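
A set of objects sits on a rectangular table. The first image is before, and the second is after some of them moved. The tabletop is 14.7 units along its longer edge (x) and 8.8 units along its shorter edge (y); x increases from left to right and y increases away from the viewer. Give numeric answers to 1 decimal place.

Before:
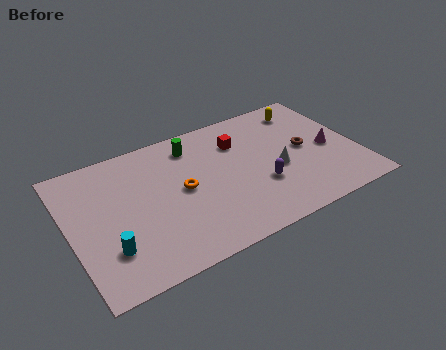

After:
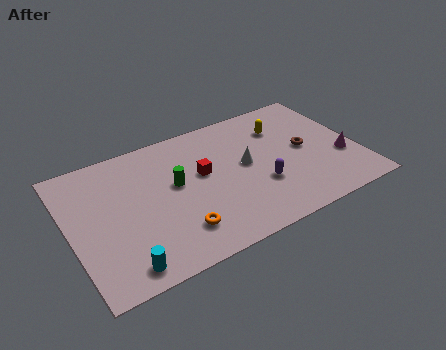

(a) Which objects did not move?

the brown torus and the purple capsule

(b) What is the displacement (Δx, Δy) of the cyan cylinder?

(0.5, -1.3)

The cyan cylinder started near (1.7, 2.4) and ended near (2.2, 1.1).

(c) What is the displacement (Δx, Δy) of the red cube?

(-2.1, -1.3)

The red cube was at about (8.9, 6.4) and moved to about (6.8, 5.1).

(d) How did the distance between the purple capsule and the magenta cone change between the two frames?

+0.4

They were about 3.9 units apart before and 4.3 after — 0.4 units further apart.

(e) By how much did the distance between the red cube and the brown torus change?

+1.6

They were about 3.7 units apart before and 5.3 after — 1.6 units further apart.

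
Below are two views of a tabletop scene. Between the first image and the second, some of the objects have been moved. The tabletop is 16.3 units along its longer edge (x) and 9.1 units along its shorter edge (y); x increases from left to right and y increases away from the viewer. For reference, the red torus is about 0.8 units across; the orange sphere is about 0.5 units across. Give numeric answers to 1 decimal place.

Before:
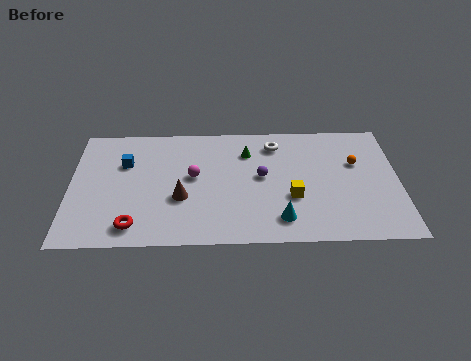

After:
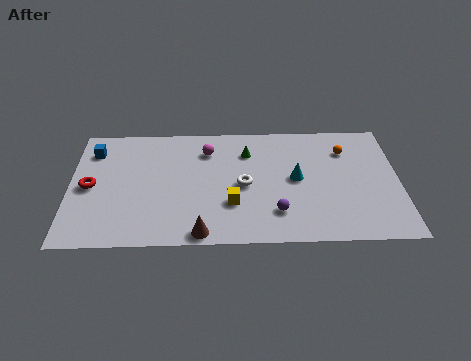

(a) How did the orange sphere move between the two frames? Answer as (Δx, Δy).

(-0.5, 1.0)

The orange sphere was at about (14.2, 5.8) and moved to about (13.7, 6.8).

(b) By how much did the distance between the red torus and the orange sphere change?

+1.1

The distance was about 11.8 in the first image and 12.9 in the second, so they moved 1.1 units further apart.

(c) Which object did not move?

the green cone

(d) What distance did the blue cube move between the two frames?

1.9

From (2.7, 6.1) to (1.1, 7.1), the blue cube covered √(1.6² + 1.0²) ≈ 1.9 units.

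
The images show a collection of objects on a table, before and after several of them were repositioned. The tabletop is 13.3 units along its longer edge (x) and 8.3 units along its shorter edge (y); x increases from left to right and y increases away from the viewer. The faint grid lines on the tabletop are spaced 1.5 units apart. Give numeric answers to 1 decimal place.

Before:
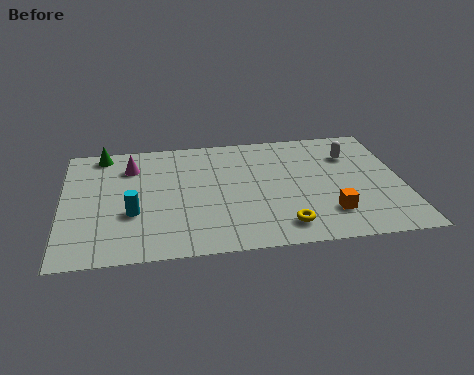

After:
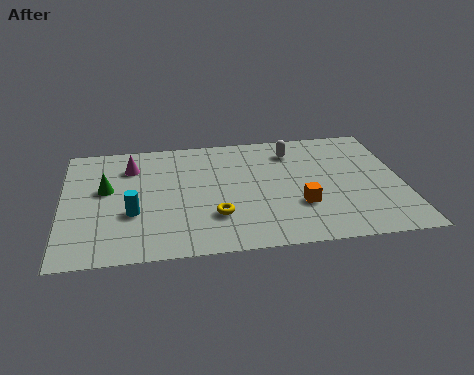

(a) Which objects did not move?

the magenta cone and the cyan cylinder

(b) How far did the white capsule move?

2.4

The white capsule was near (11.4, 6.0) before and (9.1, 6.6) after, so it travelled √(2.3² + 0.6²) ≈ 2.4 units.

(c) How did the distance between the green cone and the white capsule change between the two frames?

-2.3

The distance was about 9.9 in the first image and 7.6 in the second, so they moved 2.3 units closer together.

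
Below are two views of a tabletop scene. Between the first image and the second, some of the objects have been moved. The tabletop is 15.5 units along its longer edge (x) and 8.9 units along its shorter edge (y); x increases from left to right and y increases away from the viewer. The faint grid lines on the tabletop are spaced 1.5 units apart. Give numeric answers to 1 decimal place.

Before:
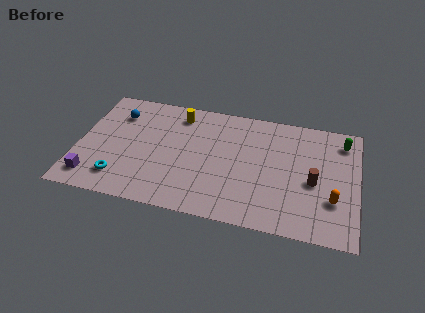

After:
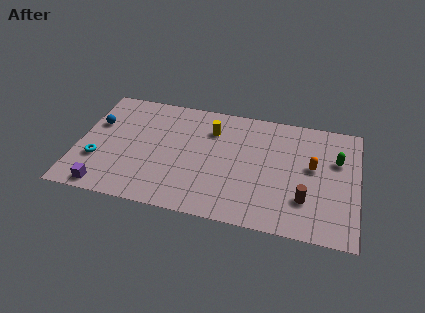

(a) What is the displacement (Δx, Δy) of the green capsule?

(-0.3, -1.5)

The green capsule started near (14.6, 7.3) and ended near (14.3, 5.8).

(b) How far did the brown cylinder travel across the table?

1.5

The brown cylinder moved from about (13.1, 3.9) to (12.7, 2.5), a distance of √(0.4² + 1.4²) ≈ 1.5.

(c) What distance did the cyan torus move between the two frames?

1.7

The cyan torus moved from about (2.5, 1.8) to (1.2, 2.9), a distance of √(1.3² + 1.1²) ≈ 1.7.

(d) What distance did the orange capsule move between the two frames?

2.5

From (14.2, 2.8) to (13.0, 5.0), the orange capsule covered √(1.2² + 2.2²) ≈ 2.5 units.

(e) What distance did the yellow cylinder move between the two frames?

2.1

The yellow cylinder was near (5.4, 7.4) before and (7.3, 6.6) after, so it travelled √(1.9² + 0.8²) ≈ 2.1 units.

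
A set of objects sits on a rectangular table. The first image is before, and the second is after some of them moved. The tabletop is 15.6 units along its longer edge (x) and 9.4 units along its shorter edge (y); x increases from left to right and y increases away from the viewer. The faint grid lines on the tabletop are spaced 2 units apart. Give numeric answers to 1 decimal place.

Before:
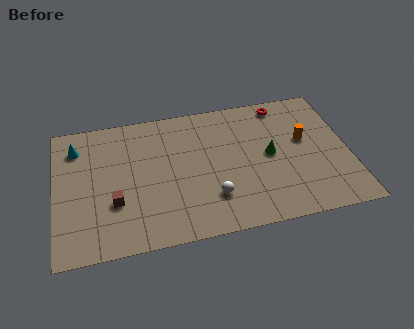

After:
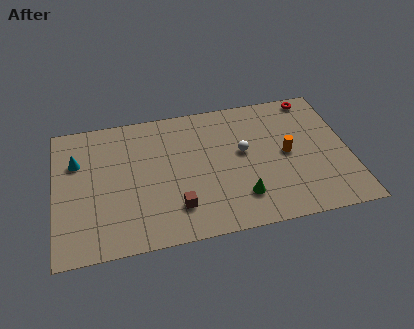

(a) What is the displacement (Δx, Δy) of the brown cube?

(3.2, -1.0)

The brown cube was at about (3.1, 3.2) and moved to about (6.3, 2.2).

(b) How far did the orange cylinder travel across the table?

1.3

The orange cylinder moved from about (13.3, 5.5) to (12.3, 4.7), a distance of √(1.0² + 0.8²) ≈ 1.3.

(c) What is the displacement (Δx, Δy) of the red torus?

(1.7, 0.2)

The red torus started near (12.3, 8.3) and ended near (14.0, 8.5).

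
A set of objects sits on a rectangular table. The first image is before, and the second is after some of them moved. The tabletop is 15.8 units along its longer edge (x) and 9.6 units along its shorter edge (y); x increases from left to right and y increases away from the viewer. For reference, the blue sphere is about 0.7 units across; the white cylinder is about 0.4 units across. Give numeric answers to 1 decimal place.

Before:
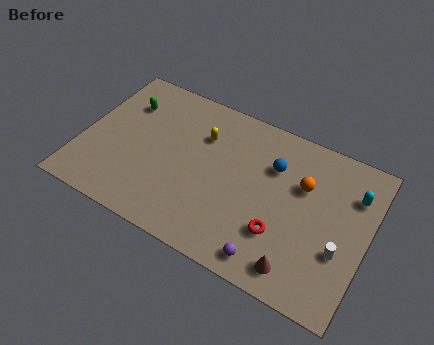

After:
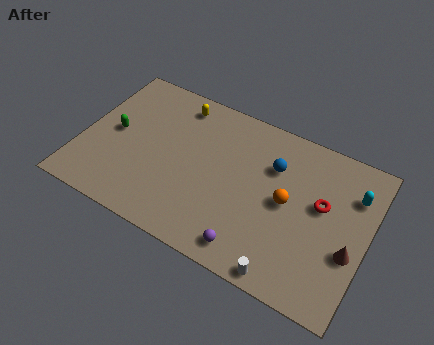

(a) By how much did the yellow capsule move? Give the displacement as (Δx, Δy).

(-1.6, 1.4)

The yellow capsule started near (6.4, 6.8) and ended near (4.8, 8.2).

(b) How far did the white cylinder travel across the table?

3.7

The white cylinder was near (14.5, 3.4) before and (11.9, 0.8) after, so it travelled √(2.6² + 2.6²) ≈ 3.7 units.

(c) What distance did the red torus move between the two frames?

3.3

From (11.3, 2.9) to (13.2, 5.6), the red torus covered √(1.9² + 2.7²) ≈ 3.3 units.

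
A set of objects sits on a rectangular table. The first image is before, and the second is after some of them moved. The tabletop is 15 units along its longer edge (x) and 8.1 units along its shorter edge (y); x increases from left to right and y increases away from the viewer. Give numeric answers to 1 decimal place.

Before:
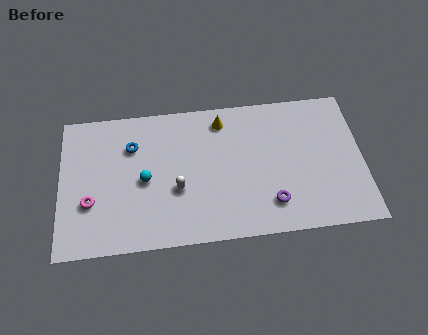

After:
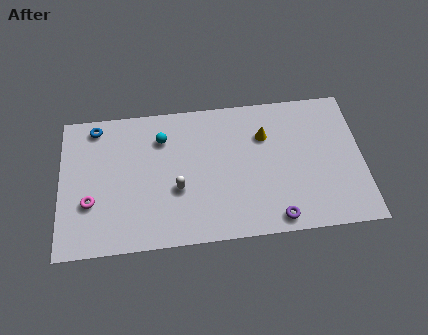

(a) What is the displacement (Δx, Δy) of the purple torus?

(0.2, -0.9)

The purple torus started near (10.4, 1.8) and ended near (10.6, 0.9).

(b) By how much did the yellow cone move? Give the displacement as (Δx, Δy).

(2.1, -1.1)

The yellow cone was at about (8.1, 6.8) and moved to about (10.2, 5.7).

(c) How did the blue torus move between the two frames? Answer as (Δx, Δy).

(-1.8, 1.3)

The blue torus started near (3.6, 5.8) and ended near (1.8, 7.1).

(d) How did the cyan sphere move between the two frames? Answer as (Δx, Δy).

(0.9, 2.3)

From the two frames, the cyan sphere sits at roughly (4.2, 3.8) before and (5.1, 6.1) after.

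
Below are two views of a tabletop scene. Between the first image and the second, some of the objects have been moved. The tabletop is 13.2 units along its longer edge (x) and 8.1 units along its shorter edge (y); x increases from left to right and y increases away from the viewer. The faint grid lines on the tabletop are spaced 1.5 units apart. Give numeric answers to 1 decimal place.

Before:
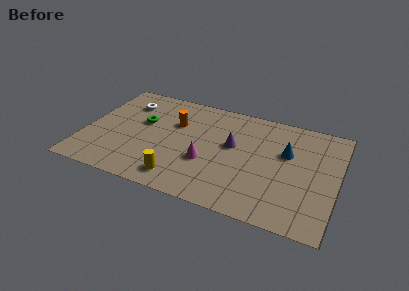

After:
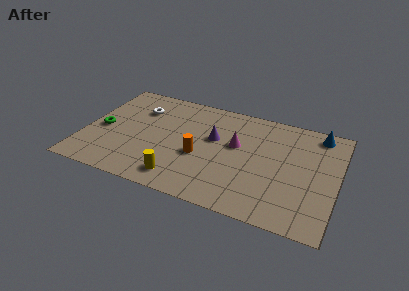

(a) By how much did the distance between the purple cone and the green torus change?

+1.1

The distance was about 4.8 in the first image and 5.9 in the second, so they moved 1.1 units further apart.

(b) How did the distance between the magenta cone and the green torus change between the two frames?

+3.0

Before: roughly 4.1 units apart; after: 7.1. That's 3.0 units further apart.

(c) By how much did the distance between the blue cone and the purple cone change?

+2.9

The distance was about 2.8 in the first image and 5.7 in the second, so they moved 2.9 units further apart.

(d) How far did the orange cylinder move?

2.6

The orange cylinder was near (4.6, 5.4) before and (6.1, 3.3) after, so it travelled √(1.5² + 2.1²) ≈ 2.6 units.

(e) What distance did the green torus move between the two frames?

2.3

The green torus was near (2.9, 4.9) before and (0.9, 3.7) after, so it travelled √(2.0² + 1.2²) ≈ 2.3 units.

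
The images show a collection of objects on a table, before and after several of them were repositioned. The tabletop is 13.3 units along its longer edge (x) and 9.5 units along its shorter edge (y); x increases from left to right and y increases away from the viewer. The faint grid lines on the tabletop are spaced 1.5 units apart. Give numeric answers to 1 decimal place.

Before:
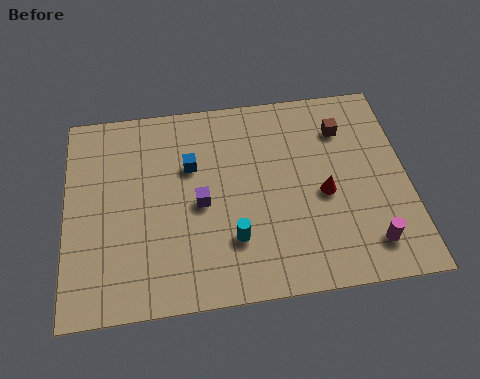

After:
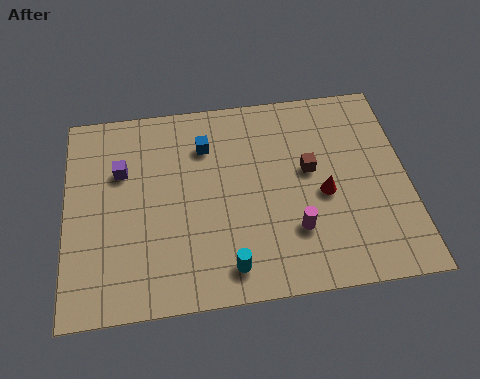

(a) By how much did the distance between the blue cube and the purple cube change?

+1.6

The distance was about 1.8 in the first image and 3.4 in the second, so they moved 1.6 units further apart.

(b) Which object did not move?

the red cone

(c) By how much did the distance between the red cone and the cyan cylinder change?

+0.8

The distance was about 3.9 in the first image and 4.7 in the second, so they moved 0.8 units further apart.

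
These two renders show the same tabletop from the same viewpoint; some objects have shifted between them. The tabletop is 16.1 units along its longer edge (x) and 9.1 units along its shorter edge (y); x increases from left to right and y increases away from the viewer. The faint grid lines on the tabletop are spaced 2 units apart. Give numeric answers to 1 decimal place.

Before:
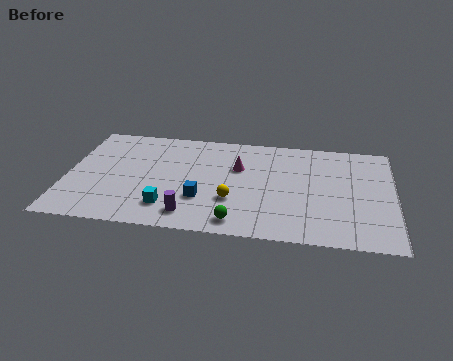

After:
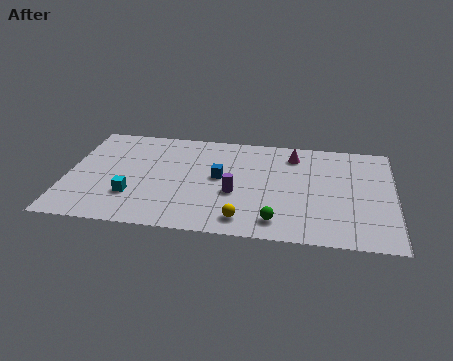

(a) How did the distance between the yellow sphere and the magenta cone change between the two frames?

+3.5

They were about 2.9 units apart before and 6.4 after — 3.5 units further apart.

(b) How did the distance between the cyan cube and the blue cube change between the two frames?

+2.9

Before: roughly 1.8 units apart; after: 4.7. That's 2.9 units further apart.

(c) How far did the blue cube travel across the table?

2.2

The blue cube moved from about (6.7, 2.9) to (7.5, 4.9), a distance of √(0.8² + 2.0²) ≈ 2.2.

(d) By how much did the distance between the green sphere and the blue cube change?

+2.0

Before: roughly 2.5 units apart; after: 4.5. That's 2.0 units further apart.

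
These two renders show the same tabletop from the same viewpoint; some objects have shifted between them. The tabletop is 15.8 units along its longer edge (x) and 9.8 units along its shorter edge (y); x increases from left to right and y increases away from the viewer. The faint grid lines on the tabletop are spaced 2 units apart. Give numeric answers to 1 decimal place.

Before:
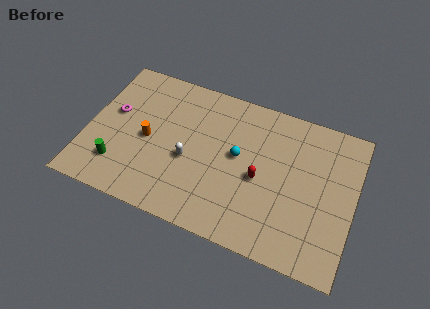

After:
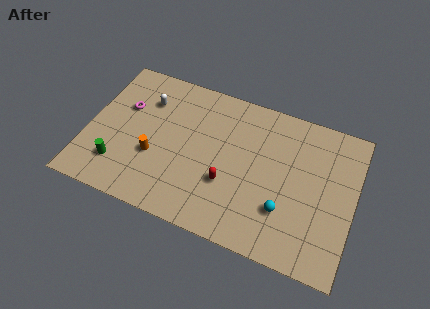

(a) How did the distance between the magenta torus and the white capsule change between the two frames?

-3.5

The distance was about 5.0 in the first image and 1.5 in the second, so they moved 3.5 units closer together.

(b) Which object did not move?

the green cylinder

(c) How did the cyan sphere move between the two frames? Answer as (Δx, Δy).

(3.0, -2.5)

The cyan sphere was at about (8.9, 5.4) and moved to about (11.9, 2.9).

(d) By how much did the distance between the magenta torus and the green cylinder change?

+0.5

Before: roughly 3.5 units apart; after: 4.0. That's 0.5 units further apart.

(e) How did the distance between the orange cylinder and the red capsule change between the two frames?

-2.3

They were about 6.7 units apart before and 4.4 after — 2.3 units closer together.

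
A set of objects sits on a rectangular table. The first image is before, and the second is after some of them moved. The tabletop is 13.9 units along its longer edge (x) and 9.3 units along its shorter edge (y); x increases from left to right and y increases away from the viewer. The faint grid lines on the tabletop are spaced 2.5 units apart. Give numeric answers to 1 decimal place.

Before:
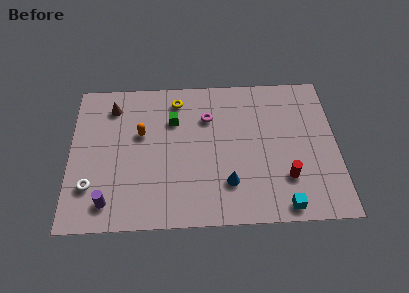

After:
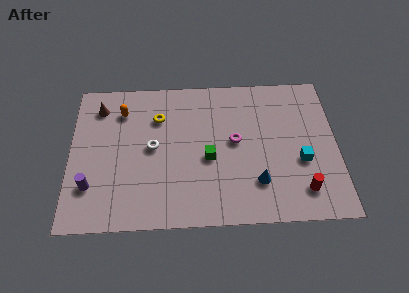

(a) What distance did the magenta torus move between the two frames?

2.1

From (7.2, 6.6) to (8.6, 5.0), the magenta torus covered √(1.4² + 1.6²) ≈ 2.1 units.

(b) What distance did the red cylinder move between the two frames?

1.1

From (11.2, 2.6) to (12.0, 1.8), the red cylinder covered √(0.8² + 0.8²) ≈ 1.1 units.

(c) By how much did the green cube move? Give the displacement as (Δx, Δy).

(1.8, -2.5)

The green cube was at about (5.4, 6.5) and moved to about (7.2, 4.0).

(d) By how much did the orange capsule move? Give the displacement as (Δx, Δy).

(-1.0, 1.5)

From the two frames, the orange capsule sits at roughly (3.7, 5.7) before and (2.7, 7.2) after.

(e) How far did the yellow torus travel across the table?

1.5

The yellow torus moved from about (5.6, 7.8) to (4.6, 6.7), a distance of √(1.0² + 1.1²) ≈ 1.5.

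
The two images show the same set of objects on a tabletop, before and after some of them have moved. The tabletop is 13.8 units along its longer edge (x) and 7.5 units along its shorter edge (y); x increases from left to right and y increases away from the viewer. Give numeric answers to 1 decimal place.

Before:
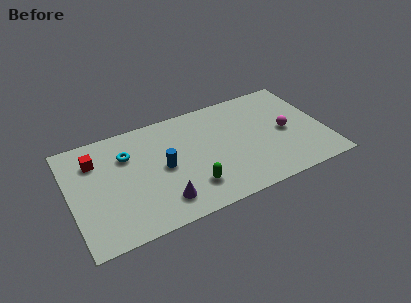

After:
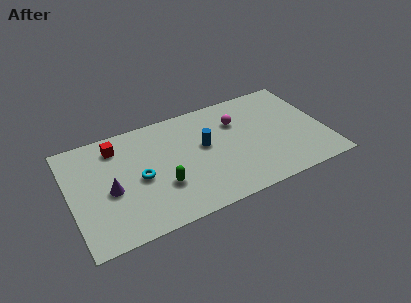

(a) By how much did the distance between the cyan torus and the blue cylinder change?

+1.3

Before: roughly 2.4 units apart; after: 3.7. That's 1.3 units further apart.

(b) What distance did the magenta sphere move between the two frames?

3.0

The magenta sphere was near (11.7, 3.6) before and (9.2, 5.3) after, so it travelled √(2.5² + 1.7²) ≈ 3.0 units.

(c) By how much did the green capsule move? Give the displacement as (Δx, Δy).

(-1.5, 0.7)

From the two frames, the green capsule sits at roughly (6.3, 1.8) before and (4.8, 2.5) after.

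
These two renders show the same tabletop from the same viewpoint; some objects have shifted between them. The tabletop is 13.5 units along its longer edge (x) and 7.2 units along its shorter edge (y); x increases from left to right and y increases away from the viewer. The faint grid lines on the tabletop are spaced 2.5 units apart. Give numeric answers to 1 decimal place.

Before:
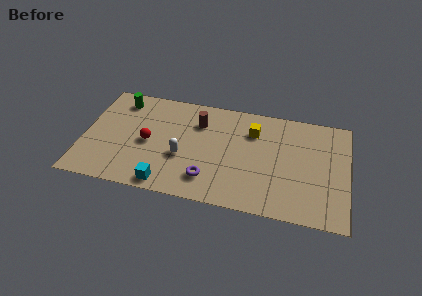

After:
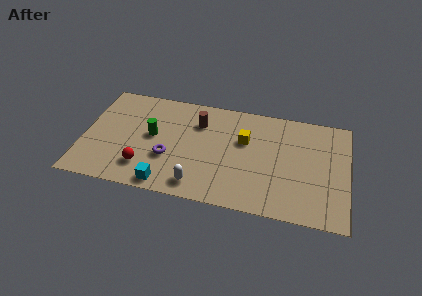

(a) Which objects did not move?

the brown cylinder and the cyan cube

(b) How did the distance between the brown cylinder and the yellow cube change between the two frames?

-0.3

They were about 2.8 units apart before and 2.5 after — 0.3 units closer together.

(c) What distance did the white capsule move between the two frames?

1.9

From (5.1, 2.8) to (6.0, 1.1), the white capsule covered √(0.9² + 1.7²) ≈ 1.9 units.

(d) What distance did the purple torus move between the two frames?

2.3

The purple torus moved from about (6.5, 1.6) to (4.4, 2.6), a distance of √(2.1² + 1.0²) ≈ 2.3.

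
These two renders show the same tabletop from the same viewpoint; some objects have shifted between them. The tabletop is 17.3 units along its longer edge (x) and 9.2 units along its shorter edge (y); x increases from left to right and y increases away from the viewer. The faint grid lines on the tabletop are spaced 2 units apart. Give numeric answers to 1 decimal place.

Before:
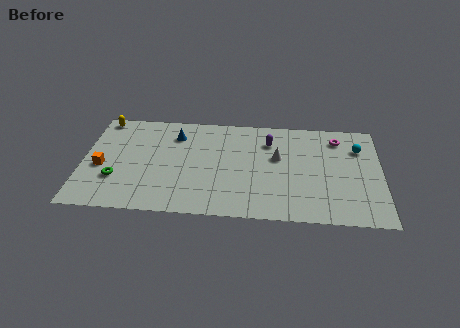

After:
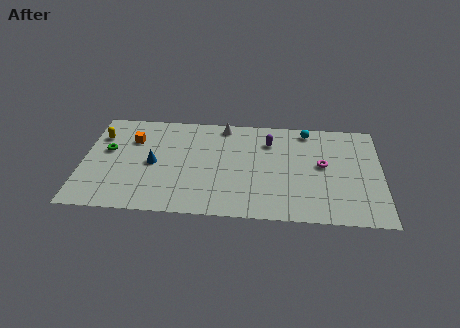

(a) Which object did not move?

the purple capsule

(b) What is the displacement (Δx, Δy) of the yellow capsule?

(-0.1, -1.6)

The yellow capsule was at about (1.0, 8.3) and moved to about (0.9, 6.7).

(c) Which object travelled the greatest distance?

the white cone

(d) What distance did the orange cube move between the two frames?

3.1

The orange cube was near (1.1, 3.9) before and (2.8, 6.5) after, so it travelled √(1.7² + 2.6²) ≈ 3.1 units.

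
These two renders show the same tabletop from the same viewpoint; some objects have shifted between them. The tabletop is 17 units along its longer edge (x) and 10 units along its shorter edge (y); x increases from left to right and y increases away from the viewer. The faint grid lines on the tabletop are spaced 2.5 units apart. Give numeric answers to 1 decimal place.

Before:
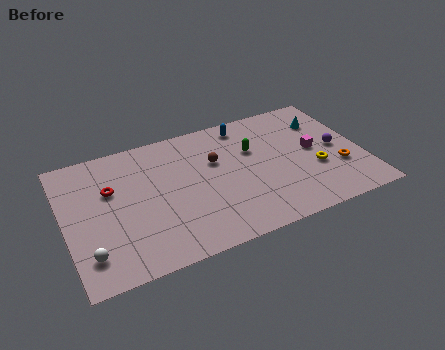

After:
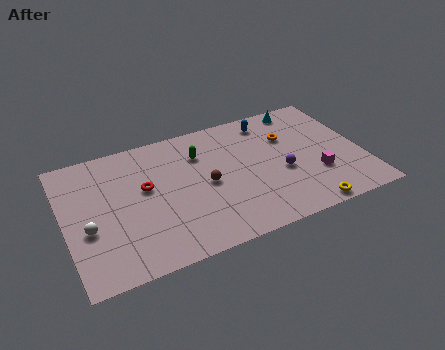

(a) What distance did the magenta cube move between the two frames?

2.0

The magenta cube was near (14.3, 5.2) before and (14.2, 3.2) after, so it travelled √(0.1² + 2.0²) ≈ 2.0 units.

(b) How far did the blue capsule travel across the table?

1.4

The blue capsule was near (10.7, 8.7) before and (12.1, 8.5) after, so it travelled √(1.4² + 0.2²) ≈ 1.4 units.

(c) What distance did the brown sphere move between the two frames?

1.7

From (8.7, 6.4) to (8.0, 4.8), the brown sphere covered √(0.7² + 1.6²) ≈ 1.7 units.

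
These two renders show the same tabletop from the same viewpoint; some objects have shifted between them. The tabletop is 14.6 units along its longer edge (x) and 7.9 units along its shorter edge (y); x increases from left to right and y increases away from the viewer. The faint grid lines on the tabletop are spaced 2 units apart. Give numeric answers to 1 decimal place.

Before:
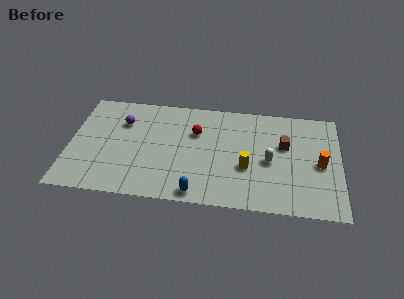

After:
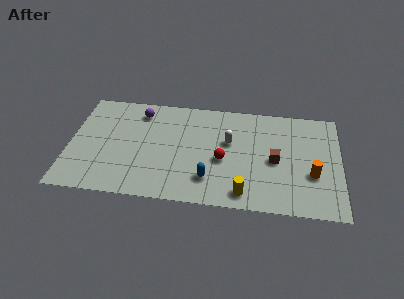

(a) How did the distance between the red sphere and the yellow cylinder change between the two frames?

-1.0

They were about 3.6 units apart before and 2.6 after — 1.0 units closer together.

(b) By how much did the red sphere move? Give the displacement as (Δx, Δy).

(1.5, -1.9)

From the two frames, the red sphere sits at roughly (6.8, 5.3) before and (8.3, 3.4) after.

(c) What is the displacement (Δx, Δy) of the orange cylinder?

(-0.4, -0.8)

From the two frames, the orange cylinder sits at roughly (13.5, 3.7) before and (13.1, 2.9) after.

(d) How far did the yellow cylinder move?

1.9

The yellow cylinder was near (9.6, 3.0) before and (9.5, 1.1) after, so it travelled √(0.1² + 1.9²) ≈ 1.9 units.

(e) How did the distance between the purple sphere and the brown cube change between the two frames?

-0.9

They were about 8.8 units apart before and 7.9 after — 0.9 units closer together.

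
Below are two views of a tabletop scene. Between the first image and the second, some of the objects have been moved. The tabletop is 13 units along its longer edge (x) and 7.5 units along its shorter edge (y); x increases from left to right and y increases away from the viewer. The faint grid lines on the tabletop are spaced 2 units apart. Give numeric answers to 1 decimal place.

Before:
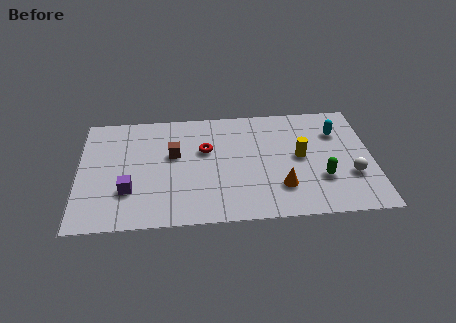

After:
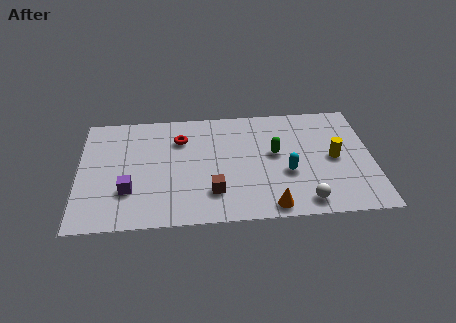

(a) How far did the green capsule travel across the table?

2.7

The green capsule moved from about (10.7, 2.4) to (8.7, 4.2), a distance of √(2.0² + 1.8²) ≈ 2.7.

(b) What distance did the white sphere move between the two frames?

2.6

The white sphere was near (12.0, 2.5) before and (9.9, 1.0) after, so it travelled √(2.1² + 1.5²) ≈ 2.6 units.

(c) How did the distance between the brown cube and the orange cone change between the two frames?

-2.6

The distance was about 5.3 in the first image and 2.7 in the second, so they moved 2.6 units closer together.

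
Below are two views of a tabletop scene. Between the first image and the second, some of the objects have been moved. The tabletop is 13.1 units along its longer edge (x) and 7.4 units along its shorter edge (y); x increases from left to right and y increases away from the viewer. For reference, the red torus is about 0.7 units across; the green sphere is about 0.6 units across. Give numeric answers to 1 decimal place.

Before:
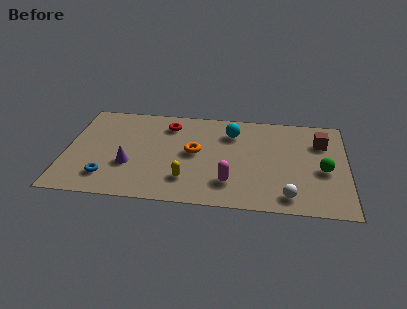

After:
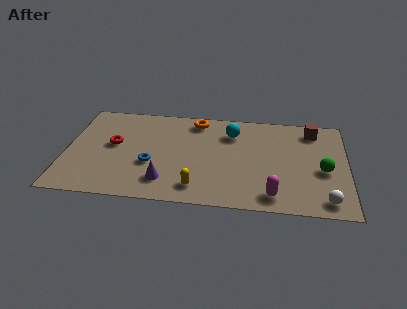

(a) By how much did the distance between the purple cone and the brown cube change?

-1.1

The distance was about 9.3 in the first image and 8.2 in the second, so they moved 1.1 units closer together.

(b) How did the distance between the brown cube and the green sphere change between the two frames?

+0.9

They were about 2.1 units apart before and 3.0 after — 0.9 units further apart.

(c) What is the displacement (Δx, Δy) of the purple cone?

(1.7, -1.0)

The purple cone was at about (3.0, 2.6) and moved to about (4.7, 1.6).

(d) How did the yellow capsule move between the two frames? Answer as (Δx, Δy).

(0.5, -0.5)

From the two frames, the yellow capsule sits at roughly (5.7, 1.8) before and (6.2, 1.3) after.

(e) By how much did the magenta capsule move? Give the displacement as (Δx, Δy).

(2.0, -0.7)

The magenta capsule started near (7.7, 1.8) and ended near (9.7, 1.1).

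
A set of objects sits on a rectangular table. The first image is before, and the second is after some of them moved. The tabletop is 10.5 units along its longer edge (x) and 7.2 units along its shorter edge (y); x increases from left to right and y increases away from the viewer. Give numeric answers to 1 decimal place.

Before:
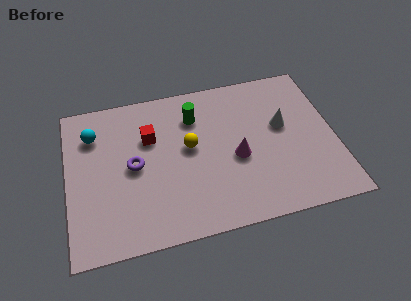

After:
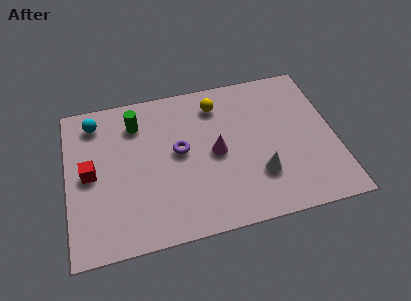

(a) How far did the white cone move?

2.4

The white cone moved from about (8.5, 4.2) to (7.4, 2.1), a distance of √(1.1² + 2.1²) ≈ 2.4.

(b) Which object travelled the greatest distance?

the red cube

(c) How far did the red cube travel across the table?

2.7

From (3.3, 4.8) to (0.9, 3.6), the red cube covered √(2.4² + 1.2²) ≈ 2.7 units.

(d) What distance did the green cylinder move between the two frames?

2.3

The green cylinder was near (5.1, 5.4) before and (2.8, 5.6) after, so it travelled √(2.3² + 0.2²) ≈ 2.3 units.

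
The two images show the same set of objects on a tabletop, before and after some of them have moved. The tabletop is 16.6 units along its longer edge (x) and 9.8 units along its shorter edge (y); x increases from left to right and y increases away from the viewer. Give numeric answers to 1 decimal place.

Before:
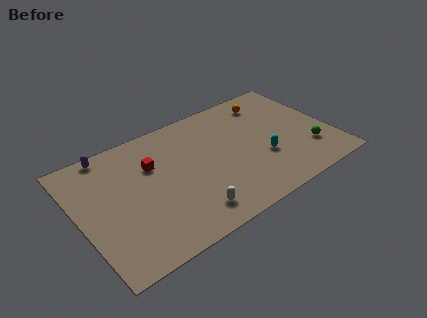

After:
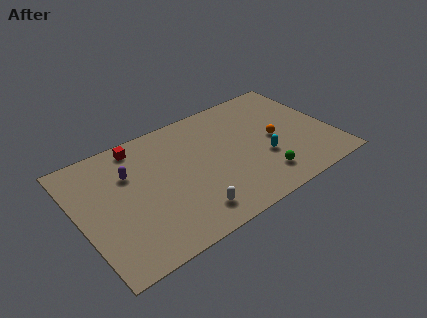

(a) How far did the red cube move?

2.1

From (5.0, 6.6) to (4.4, 8.6), the red cube covered √(0.6² + 2.0²) ≈ 2.1 units.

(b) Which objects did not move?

the cyan capsule and the white capsule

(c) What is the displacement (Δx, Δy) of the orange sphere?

(-0.3, -3.4)

From the two frames, the orange sphere sits at roughly (13.2, 8.1) before and (12.9, 4.7) after.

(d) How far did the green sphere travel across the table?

3.5

From (14.9, 2.7) to (11.5, 2.0), the green sphere covered √(3.4² + 0.7²) ≈ 3.5 units.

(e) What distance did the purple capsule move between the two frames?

2.5

From (2.5, 9.0) to (3.5, 6.7), the purple capsule covered √(1.0² + 2.3²) ≈ 2.5 units.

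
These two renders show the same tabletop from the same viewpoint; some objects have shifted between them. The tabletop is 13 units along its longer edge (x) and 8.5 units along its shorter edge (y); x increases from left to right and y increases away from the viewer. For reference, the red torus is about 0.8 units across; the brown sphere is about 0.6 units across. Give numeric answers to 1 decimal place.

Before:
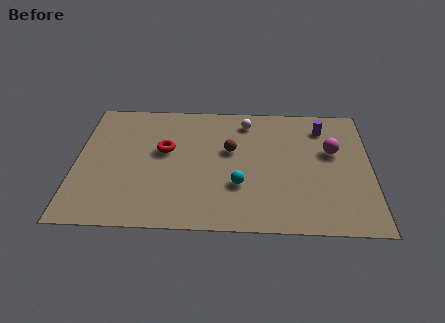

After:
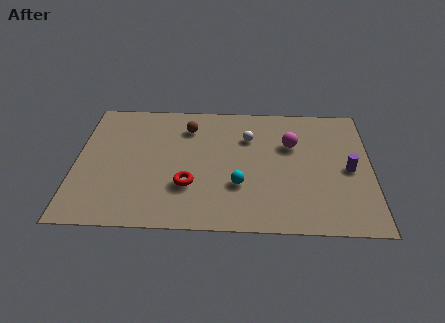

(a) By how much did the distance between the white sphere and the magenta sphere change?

-2.3

The distance was about 4.2 in the first image and 1.9 in the second, so they moved 2.3 units closer together.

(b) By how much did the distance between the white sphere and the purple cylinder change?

+1.4

The distance was about 3.4 in the first image and 4.8 in the second, so they moved 1.4 units further apart.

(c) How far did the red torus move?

2.5

The red torus moved from about (3.9, 5.0) to (5.0, 2.7), a distance of √(1.1² + 2.3²) ≈ 2.5.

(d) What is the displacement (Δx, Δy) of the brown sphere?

(-1.9, 1.5)

The brown sphere was at about (6.8, 5.1) and moved to about (4.9, 6.6).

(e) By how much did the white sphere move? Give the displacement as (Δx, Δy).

(0.1, -1.1)

The white sphere started near (7.5, 7.1) and ended near (7.6, 6.0).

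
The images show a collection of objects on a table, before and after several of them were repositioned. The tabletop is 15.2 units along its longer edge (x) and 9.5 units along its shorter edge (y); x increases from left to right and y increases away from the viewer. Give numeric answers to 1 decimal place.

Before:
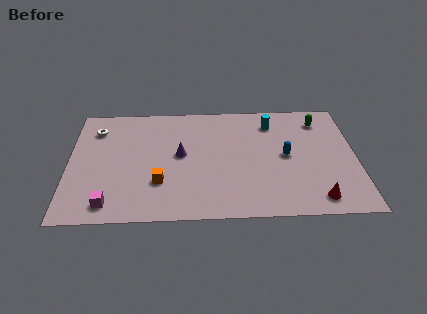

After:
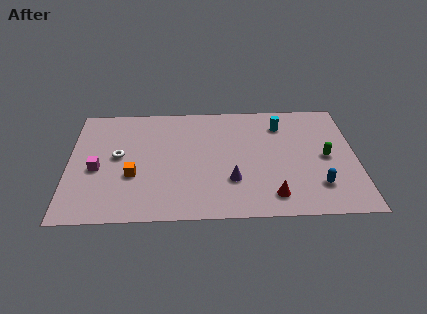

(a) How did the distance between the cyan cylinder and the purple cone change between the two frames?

-0.3

The distance was about 5.5 in the first image and 5.2 in the second, so they moved 0.3 units closer together.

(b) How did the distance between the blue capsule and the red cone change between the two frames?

-1.3

They were about 3.8 units apart before and 2.5 after — 1.3 units closer together.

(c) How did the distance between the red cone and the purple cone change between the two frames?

-5.6

They were about 8.1 units apart before and 2.5 after — 5.6 units closer together.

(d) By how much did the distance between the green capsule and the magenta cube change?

-0.8

The distance was about 12.9 in the first image and 12.1 in the second, so they moved 0.8 units closer together.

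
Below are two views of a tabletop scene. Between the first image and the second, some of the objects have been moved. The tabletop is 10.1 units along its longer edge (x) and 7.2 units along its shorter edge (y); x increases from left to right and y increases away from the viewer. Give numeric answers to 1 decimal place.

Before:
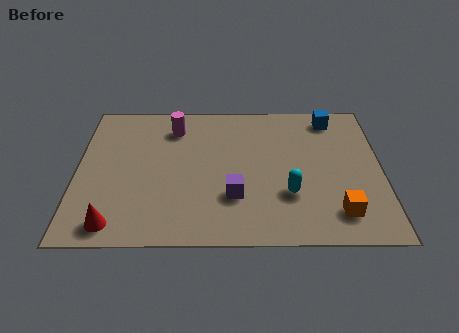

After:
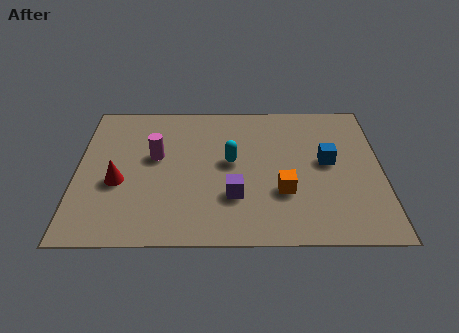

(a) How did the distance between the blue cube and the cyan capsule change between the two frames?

-1.0

They were about 4.2 units apart before and 3.2 after — 1.0 units closer together.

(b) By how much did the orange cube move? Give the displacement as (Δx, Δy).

(-1.8, 1.0)

The orange cube was at about (8.6, 1.4) and moved to about (6.8, 2.4).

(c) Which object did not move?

the purple cube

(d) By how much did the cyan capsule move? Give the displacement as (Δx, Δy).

(-1.9, 1.6)

From the two frames, the cyan capsule sits at roughly (7.0, 2.3) before and (5.1, 3.9) after.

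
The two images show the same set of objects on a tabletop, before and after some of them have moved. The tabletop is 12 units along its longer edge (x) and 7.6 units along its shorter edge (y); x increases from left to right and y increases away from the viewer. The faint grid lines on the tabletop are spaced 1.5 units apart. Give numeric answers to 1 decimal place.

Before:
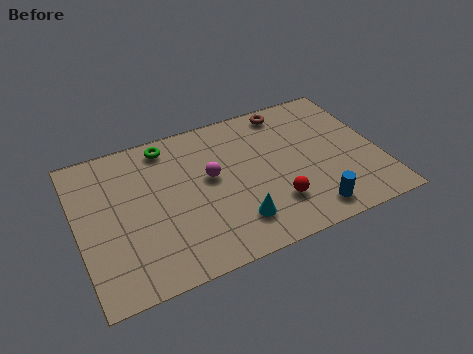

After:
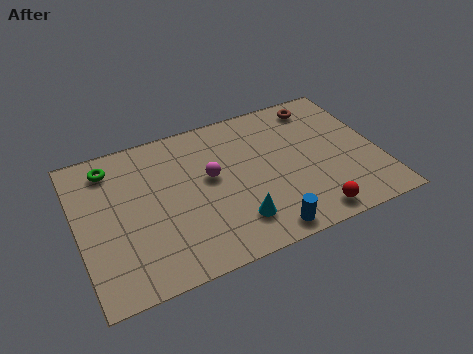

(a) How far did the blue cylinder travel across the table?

1.9

The blue cylinder was near (8.9, 1.1) before and (7.0, 0.8) after, so it travelled √(1.9² + 0.3²) ≈ 1.9 units.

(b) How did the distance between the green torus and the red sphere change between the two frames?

+3.2

The distance was about 6.0 in the first image and 9.2 in the second, so they moved 3.2 units further apart.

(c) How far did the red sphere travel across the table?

1.7

The red sphere moved from about (7.6, 2.0) to (8.9, 0.9), a distance of √(1.3² + 1.1²) ≈ 1.7.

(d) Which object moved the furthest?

the green torus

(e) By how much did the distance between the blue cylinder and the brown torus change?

+0.8

Before: roughly 5.6 units apart; after: 6.4. That's 0.8 units further apart.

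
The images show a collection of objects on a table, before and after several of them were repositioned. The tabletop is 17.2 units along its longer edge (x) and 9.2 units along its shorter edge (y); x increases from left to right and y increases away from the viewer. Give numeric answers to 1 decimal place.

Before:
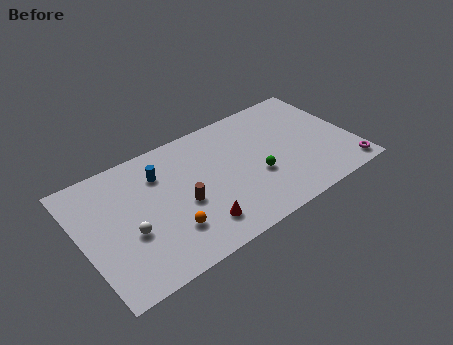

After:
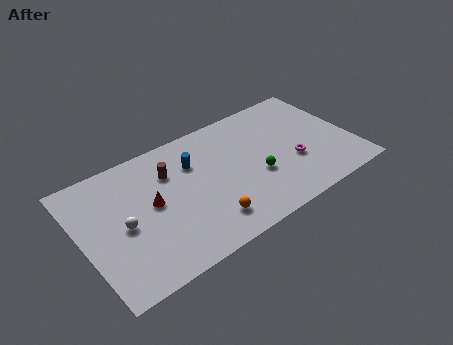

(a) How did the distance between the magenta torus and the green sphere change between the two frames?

-3.6

Before: roughly 6.0 units apart; after: 2.4. That's 3.6 units closer together.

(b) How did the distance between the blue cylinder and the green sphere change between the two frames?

-1.9

The distance was about 6.6 in the first image and 4.7 in the second, so they moved 1.9 units closer together.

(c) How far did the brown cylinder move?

2.7

From (6.2, 3.9) to (5.8, 6.6), the brown cylinder covered √(0.4² + 2.7²) ≈ 2.7 units.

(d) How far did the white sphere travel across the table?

0.8

The white sphere moved from about (2.8, 3.6) to (2.5, 4.3), a distance of √(0.3² + 0.7²) ≈ 0.8.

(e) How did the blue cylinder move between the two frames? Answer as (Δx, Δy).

(2.1, -0.3)

The blue cylinder started near (5.2, 6.8) and ended near (7.3, 6.5).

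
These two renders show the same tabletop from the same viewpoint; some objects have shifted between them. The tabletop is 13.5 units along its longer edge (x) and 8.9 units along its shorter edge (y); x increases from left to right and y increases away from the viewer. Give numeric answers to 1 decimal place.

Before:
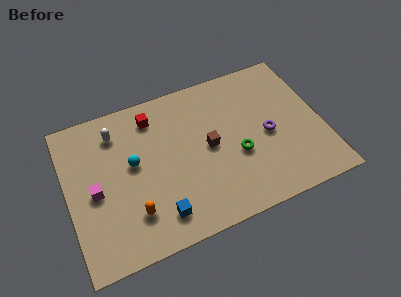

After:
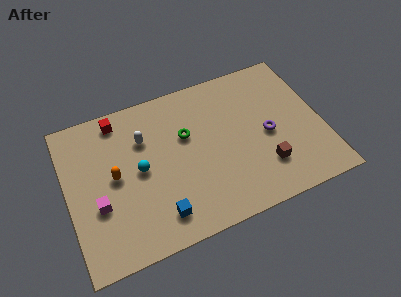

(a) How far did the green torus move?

3.3

The green torus moved from about (8.9, 3.5) to (6.4, 5.6), a distance of √(2.5² + 2.1²) ≈ 3.3.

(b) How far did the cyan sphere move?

0.6

The cyan sphere was near (3.5, 5.0) before and (3.8, 4.5) after, so it travelled √(0.3² + 0.5²) ≈ 0.6 units.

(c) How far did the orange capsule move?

2.5

The orange capsule moved from about (3.2, 2.2) to (2.5, 4.6), a distance of √(0.7² + 2.4²) ≈ 2.5.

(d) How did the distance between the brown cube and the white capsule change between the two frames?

+1.8

Before: roughly 5.4 units apart; after: 7.2. That's 1.8 units further apart.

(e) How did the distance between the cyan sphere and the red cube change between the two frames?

+0.8

The distance was about 2.6 in the first image and 3.4 in the second, so they moved 0.8 units further apart.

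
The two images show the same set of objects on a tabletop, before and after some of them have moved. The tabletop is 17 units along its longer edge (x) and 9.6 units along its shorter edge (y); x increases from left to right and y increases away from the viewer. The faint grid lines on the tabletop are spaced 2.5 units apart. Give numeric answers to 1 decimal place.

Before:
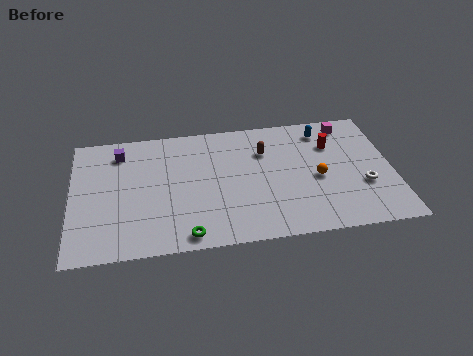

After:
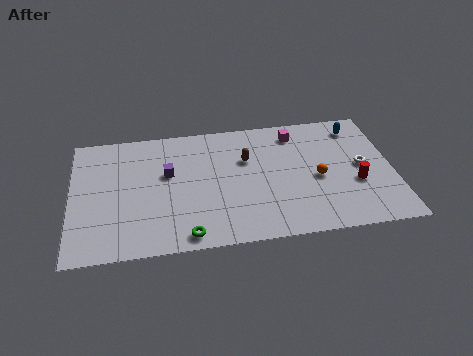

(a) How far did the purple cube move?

3.2

From (2.6, 7.8) to (5.1, 5.8), the purple cube covered √(2.5² + 2.0²) ≈ 3.2 units.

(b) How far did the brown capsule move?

1.1

From (10.3, 6.8) to (9.3, 6.3), the brown capsule covered √(1.0² + 0.5²) ≈ 1.1 units.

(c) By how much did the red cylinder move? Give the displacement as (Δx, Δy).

(1.1, -3.2)

The red cylinder was at about (13.9, 6.8) and moved to about (15.0, 3.6).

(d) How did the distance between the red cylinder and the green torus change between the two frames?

-0.4

Before: roughly 9.8 units apart; after: 9.4. That's 0.4 units closer together.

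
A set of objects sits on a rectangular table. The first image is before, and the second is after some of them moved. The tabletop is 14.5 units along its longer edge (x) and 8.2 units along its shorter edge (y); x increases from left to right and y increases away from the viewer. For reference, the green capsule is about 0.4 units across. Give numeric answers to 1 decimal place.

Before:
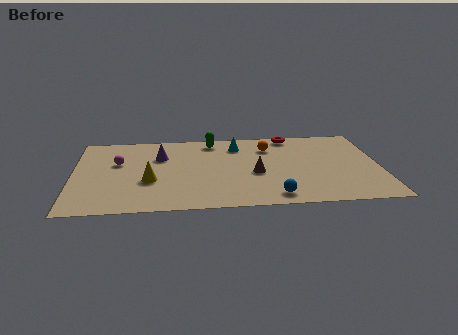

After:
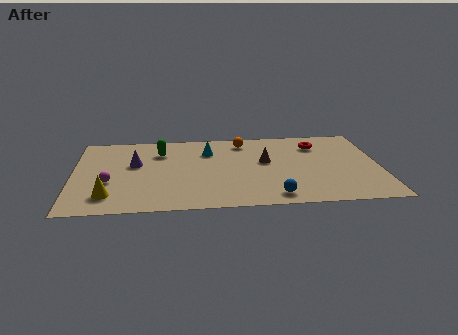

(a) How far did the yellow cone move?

2.4

The yellow cone was near (3.6, 3.1) before and (1.7, 1.7) after, so it travelled √(1.9² + 1.4²) ≈ 2.4 units.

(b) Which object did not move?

the blue sphere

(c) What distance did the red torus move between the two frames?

1.6

The red torus was near (10.4, 7.4) before and (11.6, 6.3) after, so it travelled √(1.2² + 1.1²) ≈ 1.6 units.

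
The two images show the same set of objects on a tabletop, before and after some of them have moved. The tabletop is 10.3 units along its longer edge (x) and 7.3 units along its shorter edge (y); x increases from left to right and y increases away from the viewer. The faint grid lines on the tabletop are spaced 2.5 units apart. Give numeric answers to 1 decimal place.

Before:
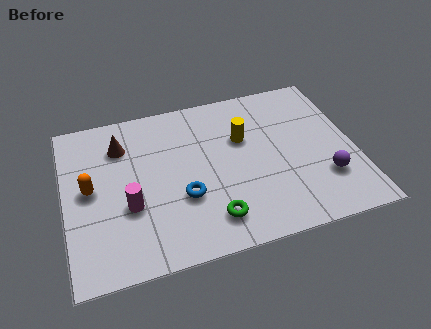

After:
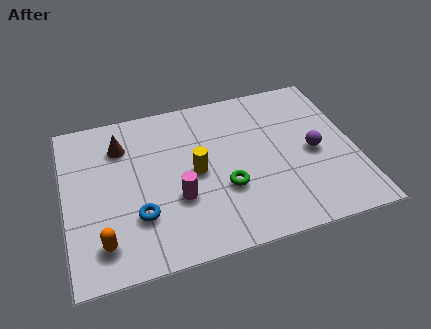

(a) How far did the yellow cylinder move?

2.1

The yellow cylinder moved from about (6.4, 4.7) to (4.6, 3.6), a distance of √(1.8² + 1.1²) ≈ 2.1.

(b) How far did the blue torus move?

1.6

From (4.1, 2.6) to (2.5, 2.2), the blue torus covered √(1.6² + 0.4²) ≈ 1.6 units.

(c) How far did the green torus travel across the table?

1.3

The green torus moved from about (5.0, 1.4) to (5.6, 2.6), a distance of √(0.6² + 1.2²) ≈ 1.3.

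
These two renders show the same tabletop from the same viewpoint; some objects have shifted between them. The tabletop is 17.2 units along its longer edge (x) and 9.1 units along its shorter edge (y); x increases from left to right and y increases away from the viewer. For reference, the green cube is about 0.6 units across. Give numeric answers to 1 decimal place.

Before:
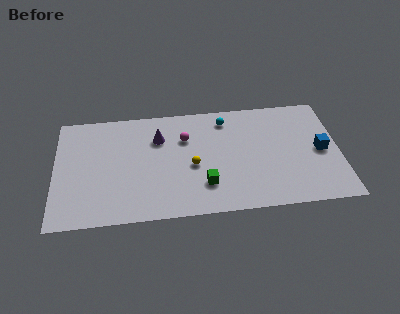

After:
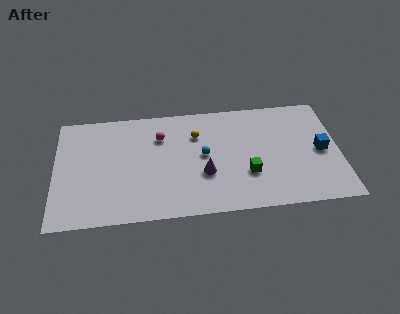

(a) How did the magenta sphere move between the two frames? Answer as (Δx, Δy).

(-1.5, 0.3)

From the two frames, the magenta sphere sits at roughly (7.9, 6.3) before and (6.4, 6.6) after.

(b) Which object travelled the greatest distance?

the purple cone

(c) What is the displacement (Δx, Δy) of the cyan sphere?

(-1.4, -2.8)

From the two frames, the cyan sphere sits at roughly (10.4, 7.6) before and (9.0, 4.8) after.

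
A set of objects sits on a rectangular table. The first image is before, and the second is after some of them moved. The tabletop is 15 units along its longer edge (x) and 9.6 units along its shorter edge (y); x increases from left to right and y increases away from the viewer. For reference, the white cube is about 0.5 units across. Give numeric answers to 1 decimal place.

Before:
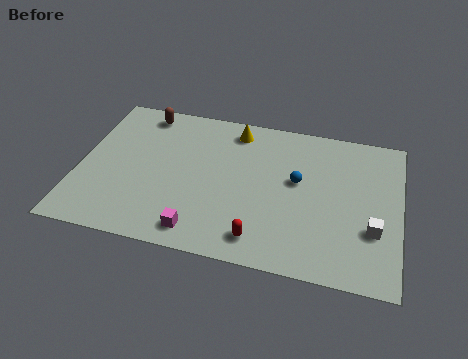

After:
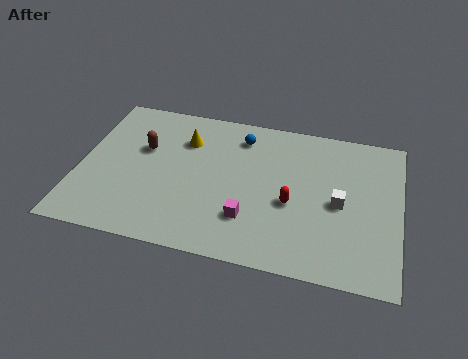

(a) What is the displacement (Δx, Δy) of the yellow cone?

(-2.3, -1.2)

From the two frames, the yellow cone sits at roughly (7.1, 8.2) before and (4.8, 7.0) after.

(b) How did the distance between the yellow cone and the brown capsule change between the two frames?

-2.3

Before: roughly 4.4 units apart; after: 2.1. That's 2.3 units closer together.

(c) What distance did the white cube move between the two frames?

2.1

The white cube moved from about (13.8, 3.2) to (12.2, 4.5), a distance of √(1.6² + 1.3²) ≈ 2.1.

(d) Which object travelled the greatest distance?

the blue sphere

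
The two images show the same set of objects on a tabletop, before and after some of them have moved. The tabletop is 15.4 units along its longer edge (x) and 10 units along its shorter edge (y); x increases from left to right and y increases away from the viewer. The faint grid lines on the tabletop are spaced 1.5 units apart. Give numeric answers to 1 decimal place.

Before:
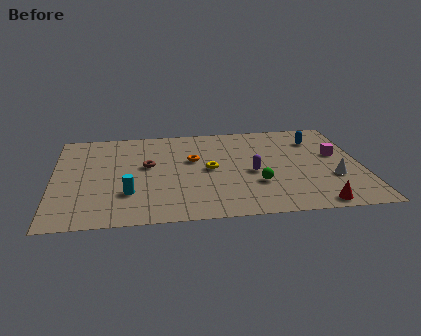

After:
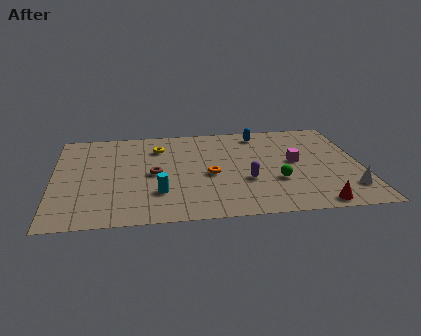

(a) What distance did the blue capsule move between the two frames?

3.0

The blue capsule moved from about (13.3, 7.6) to (10.5, 8.6), a distance of √(2.8² + 1.0²) ≈ 3.0.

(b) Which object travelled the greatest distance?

the yellow torus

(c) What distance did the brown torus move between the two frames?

0.9

From (4.7, 5.7) to (5.0, 4.8), the brown torus covered √(0.3² + 0.9²) ≈ 0.9 units.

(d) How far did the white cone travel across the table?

1.4

From (13.9, 3.4) to (14.6, 2.2), the white cone covered √(0.7² + 1.2²) ≈ 1.4 units.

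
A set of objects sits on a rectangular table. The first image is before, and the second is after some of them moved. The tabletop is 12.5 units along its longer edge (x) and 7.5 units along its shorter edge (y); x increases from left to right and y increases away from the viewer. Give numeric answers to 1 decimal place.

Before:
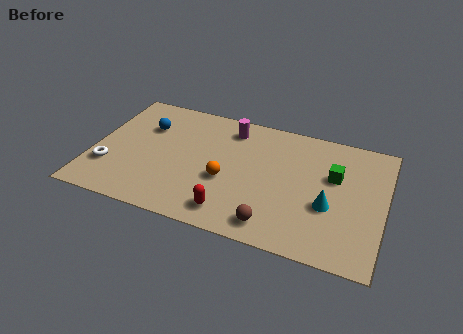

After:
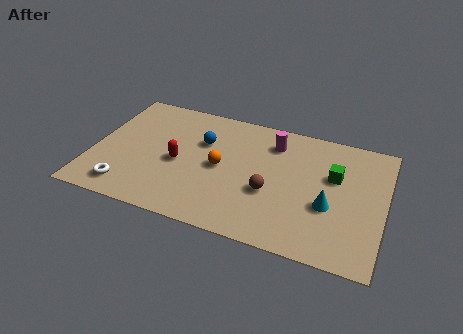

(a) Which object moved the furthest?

the red capsule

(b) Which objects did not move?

the cyan cone and the green cube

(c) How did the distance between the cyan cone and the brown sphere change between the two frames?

-0.3

Before: roughly 2.8 units apart; after: 2.5. That's 0.3 units closer together.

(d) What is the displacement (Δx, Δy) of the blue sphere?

(2.5, -0.2)

From the two frames, the blue sphere sits at roughly (2.1, 5.2) before and (4.6, 5.0) after.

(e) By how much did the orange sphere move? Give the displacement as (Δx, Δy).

(-0.3, 0.7)

The orange sphere started near (5.8, 3.0) and ended near (5.5, 3.7).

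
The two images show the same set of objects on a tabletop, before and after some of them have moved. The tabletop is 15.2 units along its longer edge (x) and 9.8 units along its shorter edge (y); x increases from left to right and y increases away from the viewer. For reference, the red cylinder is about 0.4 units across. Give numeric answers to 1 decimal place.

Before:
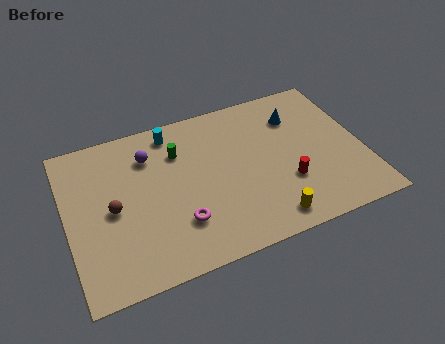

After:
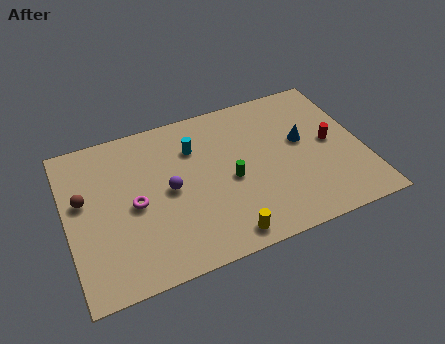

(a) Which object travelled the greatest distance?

the green cylinder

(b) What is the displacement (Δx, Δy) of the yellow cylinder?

(-2.3, -0.2)

From the two frames, the yellow cylinder sits at roughly (9.9, 1.3) before and (7.6, 1.1) after.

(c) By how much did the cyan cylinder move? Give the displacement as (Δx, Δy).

(1.0, -1.4)

The cyan cylinder was at about (5.7, 8.5) and moved to about (6.7, 7.1).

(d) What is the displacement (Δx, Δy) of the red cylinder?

(2.5, 1.8)

The red cylinder was at about (11.1, 3.2) and moved to about (13.6, 5.0).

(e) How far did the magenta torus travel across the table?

2.8

The magenta torus was near (5.5, 2.7) before and (3.4, 4.6) after, so it travelled √(2.1² + 1.9²) ≈ 2.8 units.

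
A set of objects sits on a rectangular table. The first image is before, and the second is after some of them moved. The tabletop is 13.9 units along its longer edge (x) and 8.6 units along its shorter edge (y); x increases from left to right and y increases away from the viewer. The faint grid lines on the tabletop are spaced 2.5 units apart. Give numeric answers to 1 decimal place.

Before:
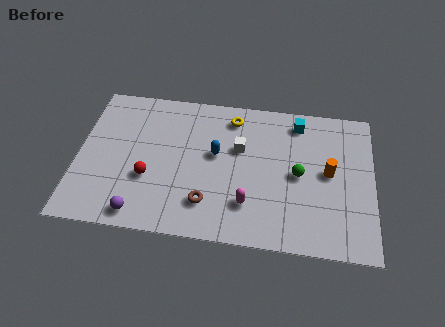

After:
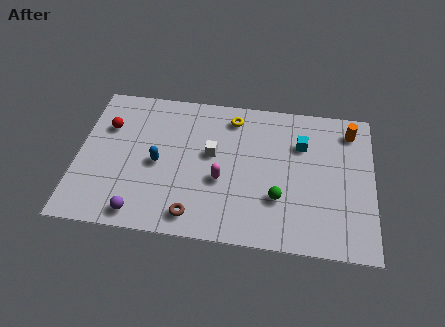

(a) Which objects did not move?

the yellow torus and the purple sphere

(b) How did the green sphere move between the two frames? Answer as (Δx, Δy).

(-0.9, -1.5)

From the two frames, the green sphere sits at roughly (10.4, 4.2) before and (9.5, 2.7) after.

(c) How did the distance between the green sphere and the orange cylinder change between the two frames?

+4.1

Before: roughly 1.4 units apart; after: 5.5. That's 4.1 units further apart.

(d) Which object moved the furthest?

the red sphere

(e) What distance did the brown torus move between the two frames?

1.0

The brown torus moved from about (6.2, 2.0) to (5.6, 1.2), a distance of √(0.6² + 0.8²) ≈ 1.0.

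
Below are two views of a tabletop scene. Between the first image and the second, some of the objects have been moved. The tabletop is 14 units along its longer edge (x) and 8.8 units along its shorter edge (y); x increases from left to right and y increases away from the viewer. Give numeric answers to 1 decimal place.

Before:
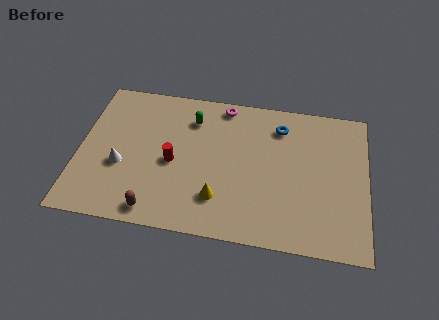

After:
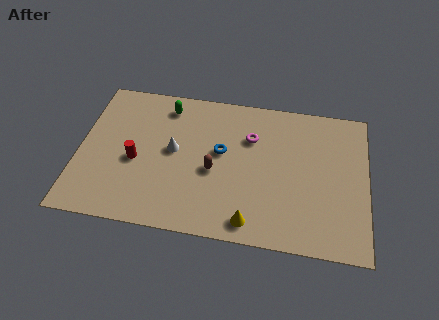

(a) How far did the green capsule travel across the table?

1.4

From (5.4, 6.8) to (4.1, 7.4), the green capsule covered √(1.3² + 0.6²) ≈ 1.4 units.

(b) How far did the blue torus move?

3.4

The blue torus was near (9.7, 7.0) before and (6.9, 5.0) after, so it travelled √(2.8² + 2.0²) ≈ 3.4 units.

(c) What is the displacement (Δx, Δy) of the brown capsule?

(2.7, 2.8)

The brown capsule started near (3.9, 1.0) and ended near (6.6, 3.8).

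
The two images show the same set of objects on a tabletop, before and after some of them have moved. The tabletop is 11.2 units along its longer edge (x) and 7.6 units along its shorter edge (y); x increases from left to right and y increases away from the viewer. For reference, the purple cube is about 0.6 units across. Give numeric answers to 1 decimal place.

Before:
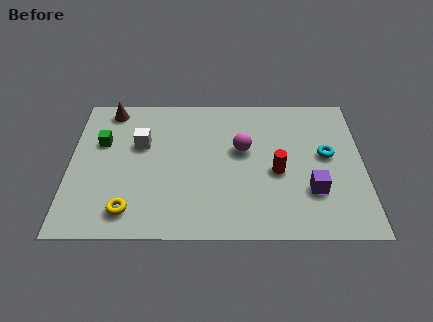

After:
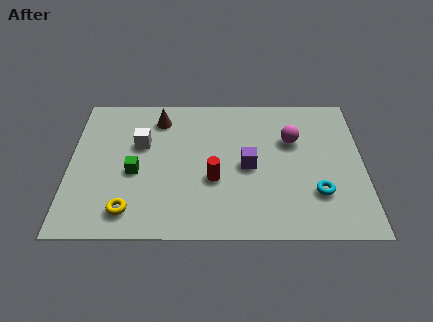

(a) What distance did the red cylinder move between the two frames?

2.4

The red cylinder moved from about (7.9, 3.3) to (5.5, 2.9), a distance of √(2.4² + 0.4²) ≈ 2.4.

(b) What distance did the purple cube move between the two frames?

2.7

The purple cube moved from about (9.2, 2.3) to (6.8, 3.6), a distance of √(2.4² + 1.3²) ≈ 2.7.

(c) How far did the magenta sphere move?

2.0

The magenta sphere moved from about (6.6, 4.5) to (8.5, 5.0), a distance of √(1.9² + 0.5²) ≈ 2.0.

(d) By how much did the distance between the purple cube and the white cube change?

-2.7

They were about 7.0 units apart before and 4.3 after — 2.7 units closer together.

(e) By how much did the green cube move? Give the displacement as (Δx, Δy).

(1.3, -1.6)

The green cube was at about (1.2, 4.9) and moved to about (2.5, 3.3).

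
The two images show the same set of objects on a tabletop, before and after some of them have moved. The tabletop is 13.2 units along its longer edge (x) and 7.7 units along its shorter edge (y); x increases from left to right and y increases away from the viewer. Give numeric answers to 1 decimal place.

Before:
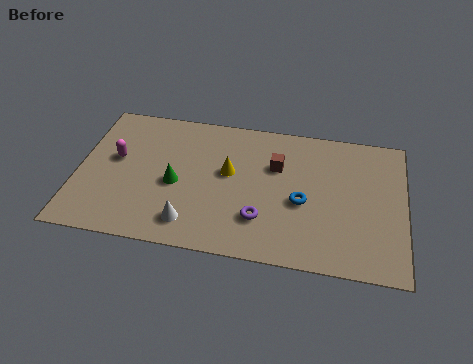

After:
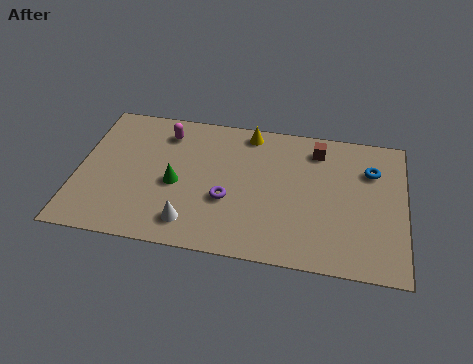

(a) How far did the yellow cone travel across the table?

2.5

From (6.1, 4.4) to (6.8, 6.8), the yellow cone covered √(0.7² + 2.4²) ≈ 2.5 units.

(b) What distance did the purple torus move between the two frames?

1.6

From (7.5, 2.1) to (6.1, 2.9), the purple torus covered √(1.4² + 0.8²) ≈ 1.6 units.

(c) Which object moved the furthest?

the blue torus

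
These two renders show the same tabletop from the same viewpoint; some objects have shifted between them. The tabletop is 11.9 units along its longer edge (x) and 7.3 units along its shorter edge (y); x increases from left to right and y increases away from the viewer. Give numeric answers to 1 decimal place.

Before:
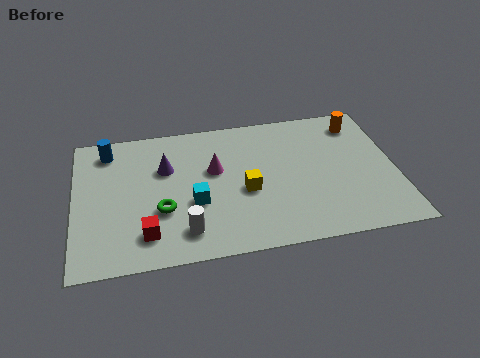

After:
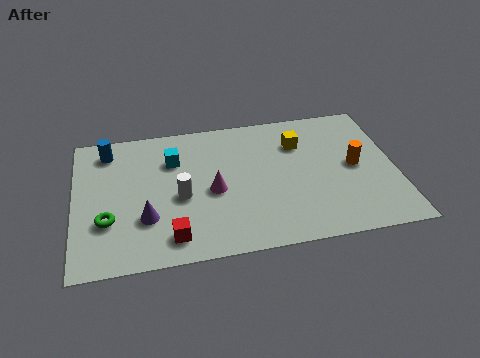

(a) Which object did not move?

the blue cylinder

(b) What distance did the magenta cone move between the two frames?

1.1

The magenta cone was near (5.2, 4.4) before and (5.1, 3.3) after, so it travelled √(0.1² + 1.1²) ≈ 1.1 units.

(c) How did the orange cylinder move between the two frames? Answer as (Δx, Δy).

(-0.3, -2.3)

The orange cylinder started near (10.7, 6.0) and ended near (10.4, 3.7).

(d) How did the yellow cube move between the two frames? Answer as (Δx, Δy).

(2.1, 2.2)

The yellow cube started near (6.3, 3.1) and ended near (8.4, 5.3).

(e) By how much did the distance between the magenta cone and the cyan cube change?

+0.6

They were about 1.8 units apart before and 2.4 after — 0.6 units further apart.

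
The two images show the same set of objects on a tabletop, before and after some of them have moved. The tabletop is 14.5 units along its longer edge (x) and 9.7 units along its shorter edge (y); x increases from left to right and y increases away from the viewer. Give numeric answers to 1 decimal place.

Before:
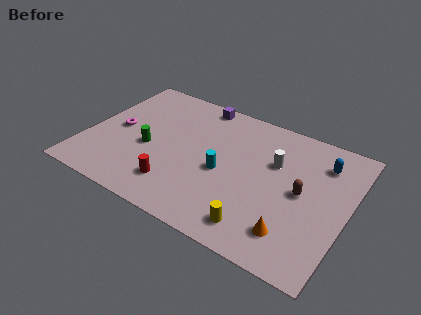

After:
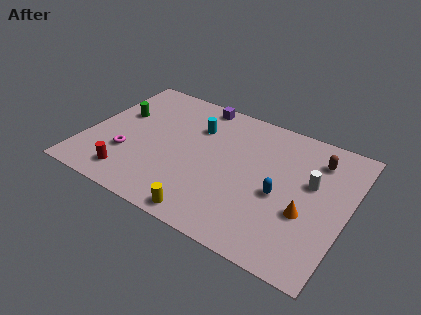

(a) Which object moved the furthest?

the blue capsule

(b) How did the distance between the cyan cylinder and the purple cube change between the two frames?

-3.1

The distance was about 5.0 in the first image and 1.9 in the second, so they moved 3.1 units closer together.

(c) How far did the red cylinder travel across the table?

2.5

The red cylinder moved from about (5.4, 2.1) to (2.9, 1.6), a distance of √(2.5² + 0.5²) ≈ 2.5.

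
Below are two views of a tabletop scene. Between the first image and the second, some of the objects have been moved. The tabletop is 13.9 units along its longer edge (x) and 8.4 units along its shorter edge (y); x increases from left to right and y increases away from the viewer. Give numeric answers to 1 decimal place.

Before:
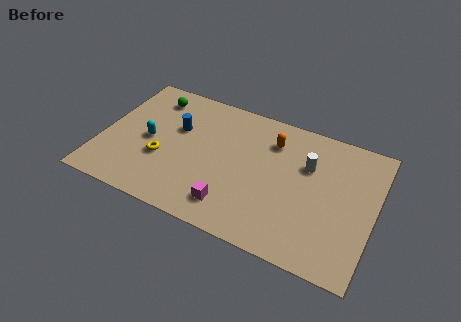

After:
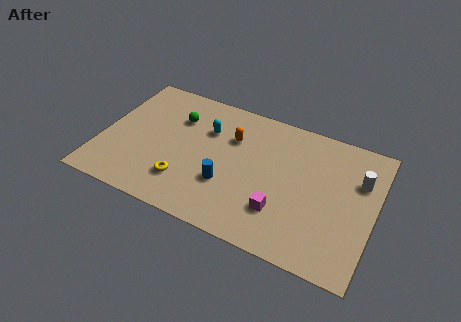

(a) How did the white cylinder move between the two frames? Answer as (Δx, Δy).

(2.6, 0.1)

The white cylinder started near (10.4, 5.6) and ended near (13.0, 5.7).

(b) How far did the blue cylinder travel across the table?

3.8

From (3.7, 5.3) to (6.6, 2.8), the blue cylinder covered √(2.9² + 2.5²) ≈ 3.8 units.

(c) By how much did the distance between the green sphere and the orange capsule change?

-3.4

Before: roughly 6.3 units apart; after: 2.9. That's 3.4 units closer together.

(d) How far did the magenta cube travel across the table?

2.5

From (7.0, 1.6) to (9.4, 2.3), the magenta cube covered √(2.4² + 0.7²) ≈ 2.5 units.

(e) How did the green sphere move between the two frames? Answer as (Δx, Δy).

(1.4, -0.9)

From the two frames, the green sphere sits at roughly (2.2, 6.9) before and (3.6, 6.0) after.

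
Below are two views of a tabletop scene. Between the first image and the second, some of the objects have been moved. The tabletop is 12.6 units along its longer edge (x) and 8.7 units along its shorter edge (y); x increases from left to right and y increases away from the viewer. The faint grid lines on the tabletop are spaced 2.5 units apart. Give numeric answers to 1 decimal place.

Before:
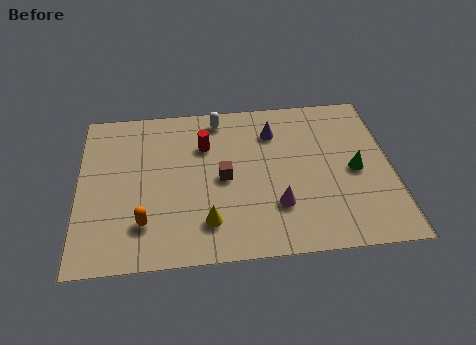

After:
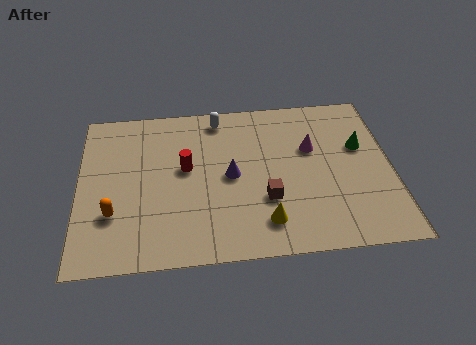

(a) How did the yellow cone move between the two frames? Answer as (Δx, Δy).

(2.3, -0.2)

From the two frames, the yellow cone sits at roughly (5.1, 1.9) before and (7.4, 1.7) after.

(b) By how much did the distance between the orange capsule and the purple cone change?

-2.0

They were about 7.0 units apart before and 5.0 after — 2.0 units closer together.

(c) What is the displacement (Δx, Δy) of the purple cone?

(-1.8, -2.3)

From the two frames, the purple cone sits at roughly (7.9, 6.6) before and (6.1, 4.3) after.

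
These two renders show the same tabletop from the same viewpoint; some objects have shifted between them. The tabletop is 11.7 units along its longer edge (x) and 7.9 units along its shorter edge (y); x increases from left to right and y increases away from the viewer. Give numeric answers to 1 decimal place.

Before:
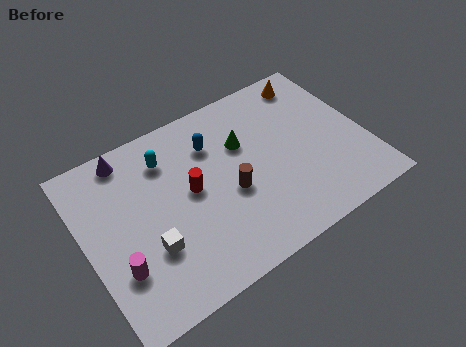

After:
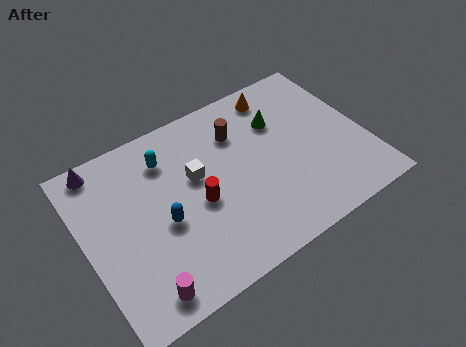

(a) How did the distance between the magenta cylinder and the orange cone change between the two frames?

-1.1

The distance was about 10.0 in the first image and 8.9 in the second, so they moved 1.1 units closer together.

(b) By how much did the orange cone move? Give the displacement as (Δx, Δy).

(-1.5, 0.0)

The orange cone started near (10.1, 6.8) and ended near (8.6, 6.8).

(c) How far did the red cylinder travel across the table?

0.7

The red cylinder moved from about (4.4, 4.2) to (4.6, 3.5), a distance of √(0.2² + 0.7²) ≈ 0.7.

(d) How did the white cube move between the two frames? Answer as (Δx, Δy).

(2.3, 2.1)

The white cube started near (2.4, 2.6) and ended near (4.7, 4.7).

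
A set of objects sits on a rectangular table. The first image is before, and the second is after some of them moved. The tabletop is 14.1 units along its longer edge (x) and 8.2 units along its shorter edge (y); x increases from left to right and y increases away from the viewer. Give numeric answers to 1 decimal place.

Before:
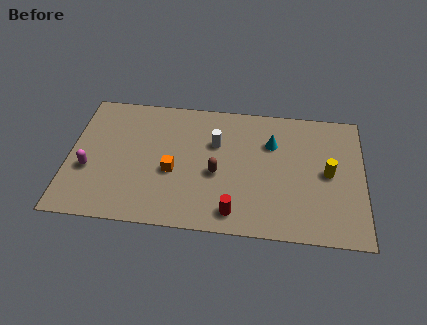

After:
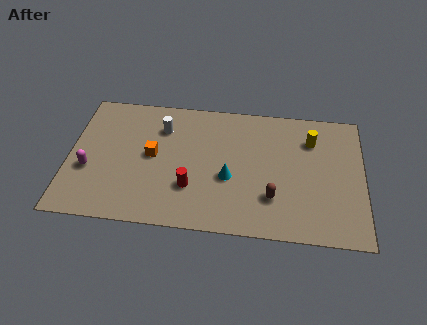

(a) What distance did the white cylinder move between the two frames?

2.7

From (7.0, 5.4) to (4.4, 6.1), the white cylinder covered √(2.6² + 0.7²) ≈ 2.7 units.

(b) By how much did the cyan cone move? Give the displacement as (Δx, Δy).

(-2.0, -2.4)

The cyan cone started near (9.7, 5.7) and ended near (7.7, 3.3).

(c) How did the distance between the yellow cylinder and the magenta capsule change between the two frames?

-0.4

The distance was about 11.4 in the first image and 11.0 in the second, so they moved 0.4 units closer together.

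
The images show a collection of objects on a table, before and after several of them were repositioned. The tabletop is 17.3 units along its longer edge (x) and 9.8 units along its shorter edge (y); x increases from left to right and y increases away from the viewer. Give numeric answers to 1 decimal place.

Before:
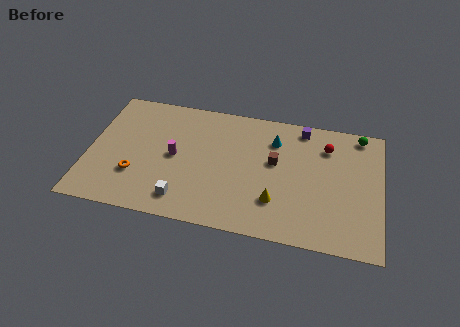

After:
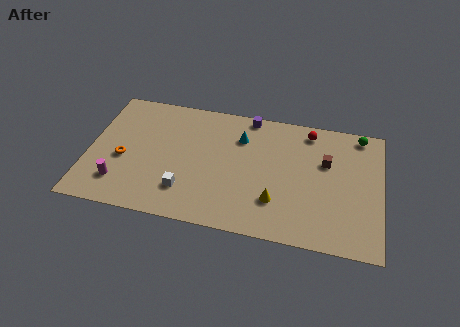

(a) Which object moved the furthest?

the magenta cylinder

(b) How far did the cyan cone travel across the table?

2.0

From (10.9, 7.4) to (8.9, 7.2), the cyan cone covered √(2.0² + 0.2²) ≈ 2.0 units.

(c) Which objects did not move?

the yellow cone and the green sphere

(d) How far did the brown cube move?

3.1

From (11.0, 5.7) to (14.0, 6.3), the brown cube covered √(3.0² + 0.6²) ≈ 3.1 units.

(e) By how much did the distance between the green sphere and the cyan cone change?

+2.0

The distance was about 5.2 in the first image and 7.2 in the second, so they moved 2.0 units further apart.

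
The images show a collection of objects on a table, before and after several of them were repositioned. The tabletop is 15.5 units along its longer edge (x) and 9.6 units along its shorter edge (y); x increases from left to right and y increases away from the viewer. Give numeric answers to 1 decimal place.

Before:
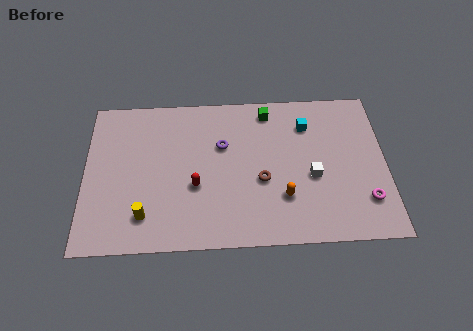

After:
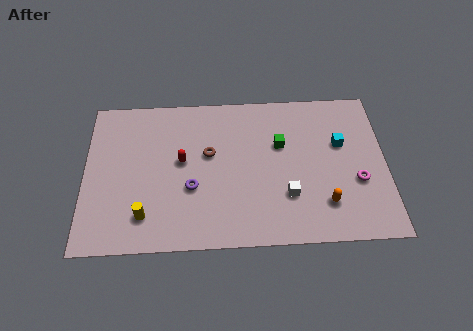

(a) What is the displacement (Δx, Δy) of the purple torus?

(-1.6, -2.6)

The purple torus started near (7.1, 6.2) and ended near (5.5, 3.6).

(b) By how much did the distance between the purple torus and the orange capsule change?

+2.3

Before: roughly 4.6 units apart; after: 6.9. That's 2.3 units further apart.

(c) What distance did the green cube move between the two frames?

2.3

The green cube moved from about (9.5, 8.3) to (10.1, 6.1), a distance of √(0.6² + 2.2²) ≈ 2.3.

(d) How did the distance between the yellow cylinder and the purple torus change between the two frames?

-2.9

Before: roughly 5.8 units apart; after: 2.9. That's 2.9 units closer together.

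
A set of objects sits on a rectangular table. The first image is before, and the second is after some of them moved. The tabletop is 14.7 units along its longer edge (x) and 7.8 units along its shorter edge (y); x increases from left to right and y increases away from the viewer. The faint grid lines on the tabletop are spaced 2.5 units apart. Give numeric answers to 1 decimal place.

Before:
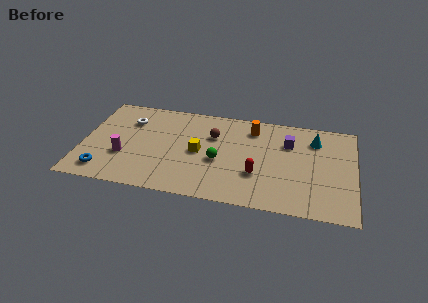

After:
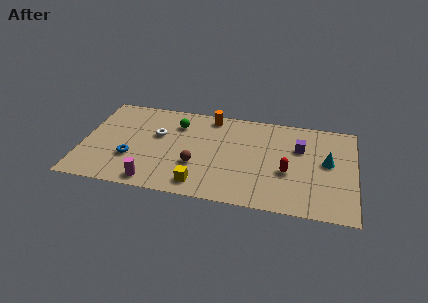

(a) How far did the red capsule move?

1.7

From (9.5, 2.6) to (11.1, 3.1), the red capsule covered √(1.6² + 0.5²) ≈ 1.7 units.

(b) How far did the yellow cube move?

2.6

The yellow cube moved from about (6.3, 3.8) to (6.5, 1.2), a distance of √(0.2² + 2.6²) ≈ 2.6.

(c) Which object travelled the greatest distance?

the green sphere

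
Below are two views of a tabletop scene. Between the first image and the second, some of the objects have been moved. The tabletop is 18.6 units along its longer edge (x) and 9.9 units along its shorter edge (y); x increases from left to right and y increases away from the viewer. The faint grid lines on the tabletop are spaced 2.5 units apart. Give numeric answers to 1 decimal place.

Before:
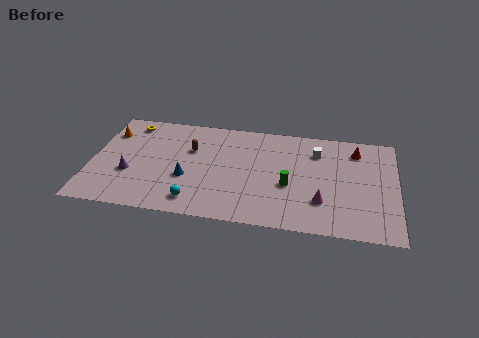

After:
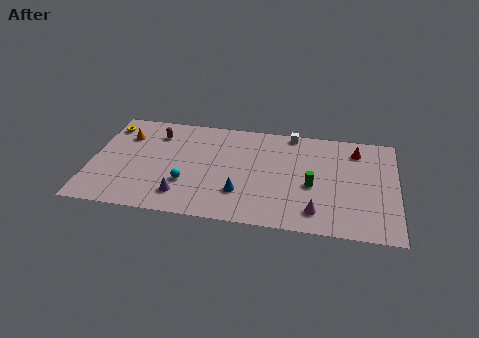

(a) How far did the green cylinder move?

1.4

The green cylinder moved from about (12.1, 4.0) to (13.5, 4.2), a distance of √(1.4² + 0.2²) ≈ 1.4.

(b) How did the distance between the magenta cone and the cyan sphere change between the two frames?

+0.3

They were about 7.7 units apart before and 8.0 after — 0.3 units further apart.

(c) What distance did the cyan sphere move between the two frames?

1.7

The cyan sphere was near (6.5, 1.6) before and (5.9, 3.2) after, so it travelled √(0.6² + 1.6²) ≈ 1.7 units.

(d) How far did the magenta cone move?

1.0

From (14.1, 2.8) to (13.8, 1.8), the magenta cone covered √(0.3² + 1.0²) ≈ 1.0 units.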